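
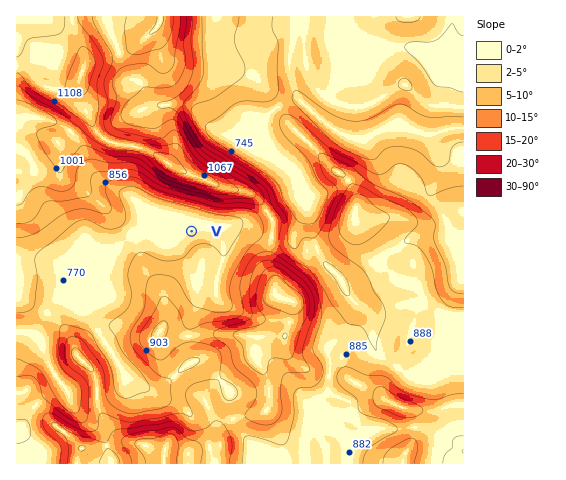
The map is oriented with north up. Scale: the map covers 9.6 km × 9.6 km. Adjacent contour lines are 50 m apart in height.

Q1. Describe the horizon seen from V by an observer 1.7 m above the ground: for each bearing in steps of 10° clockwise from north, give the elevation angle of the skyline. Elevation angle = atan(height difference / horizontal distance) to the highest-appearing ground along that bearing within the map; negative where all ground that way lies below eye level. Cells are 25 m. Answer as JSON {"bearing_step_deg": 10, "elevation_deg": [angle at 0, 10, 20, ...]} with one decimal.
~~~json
{"bearing_step_deg": 10, "elevation_deg": [15.2, 15.1, 14.8, 14.1, 12.4, 9.7, 7.0, 4.2, 3.5, 3.2, 3.4, 5.4, 7.9, 7.8, 5.5, 5.4, 5.1, 4.2, 3.4, 4.2, 4.6, 4.3, 3.3, 2.5, 1.6, 0.8, 0.6, 1.4, 2.7, 3.9, 4.4, 4.5, 7.0, 9.3, 13.5, 14.5]}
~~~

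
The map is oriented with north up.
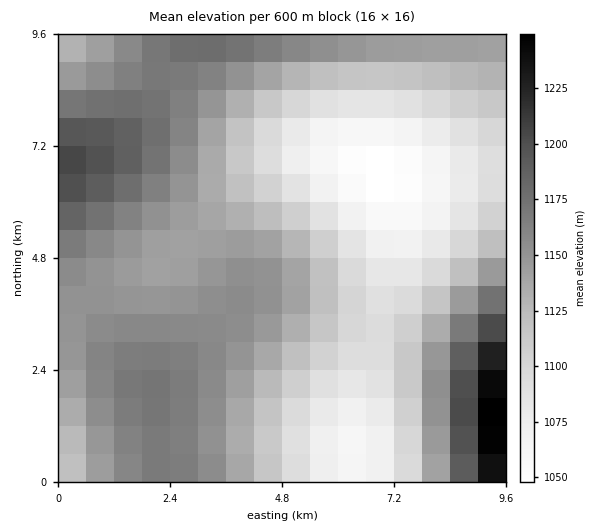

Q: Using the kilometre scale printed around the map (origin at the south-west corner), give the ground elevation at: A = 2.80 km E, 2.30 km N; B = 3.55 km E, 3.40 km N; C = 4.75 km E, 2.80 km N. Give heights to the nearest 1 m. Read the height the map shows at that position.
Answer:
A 1166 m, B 1157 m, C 1133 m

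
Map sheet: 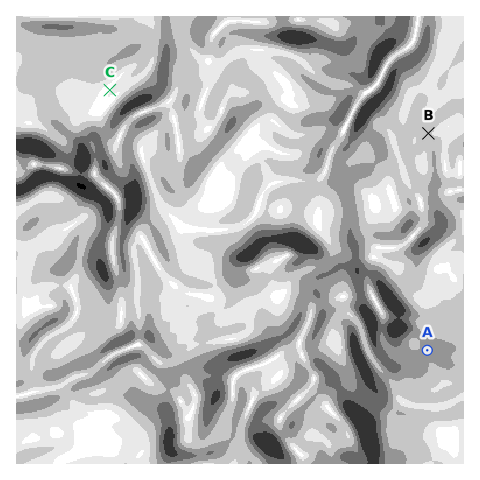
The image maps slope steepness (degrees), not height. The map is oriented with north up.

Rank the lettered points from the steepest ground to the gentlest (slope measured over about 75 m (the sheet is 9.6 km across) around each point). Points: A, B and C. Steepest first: A B C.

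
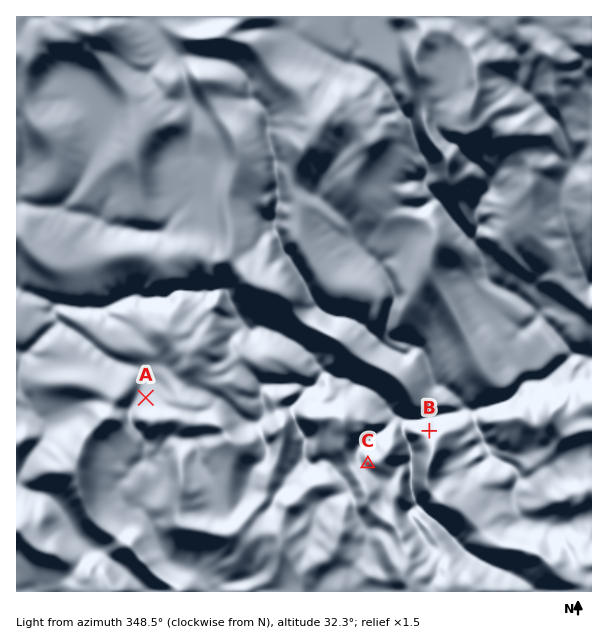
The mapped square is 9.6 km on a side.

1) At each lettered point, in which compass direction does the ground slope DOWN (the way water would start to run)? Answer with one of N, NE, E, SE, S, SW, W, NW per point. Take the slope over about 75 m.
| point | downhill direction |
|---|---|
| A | NW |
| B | N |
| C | W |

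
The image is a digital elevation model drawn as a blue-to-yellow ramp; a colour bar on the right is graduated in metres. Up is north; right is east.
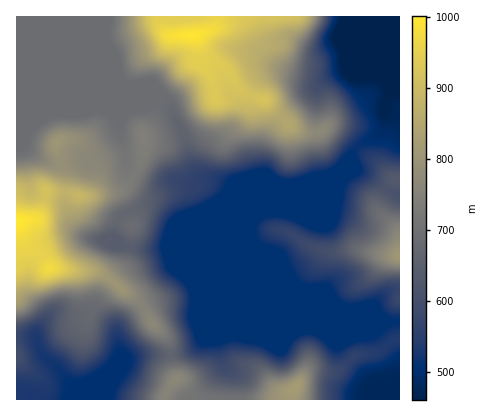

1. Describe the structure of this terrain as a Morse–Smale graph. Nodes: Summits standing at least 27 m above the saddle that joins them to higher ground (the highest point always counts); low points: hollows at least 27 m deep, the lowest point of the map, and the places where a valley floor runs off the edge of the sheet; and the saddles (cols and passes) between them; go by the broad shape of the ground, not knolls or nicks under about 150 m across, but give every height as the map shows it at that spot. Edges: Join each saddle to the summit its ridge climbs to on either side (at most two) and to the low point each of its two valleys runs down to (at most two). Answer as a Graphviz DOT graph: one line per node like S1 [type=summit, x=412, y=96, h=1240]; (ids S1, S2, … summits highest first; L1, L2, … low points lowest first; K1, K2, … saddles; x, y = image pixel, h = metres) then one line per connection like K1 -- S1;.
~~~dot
graph terrain {
  S1 [type=summit, x=16, y=222, h=1001];
  S2 [type=summit, x=192, y=36, h=995];
  S3 [type=summit, x=296, y=388, h=822];
  S4 [type=summit, x=398, y=256, h=809];
  S5 [type=summit, x=176, y=380, h=766];
  L1 [type=low, x=372, y=50, h=461];
  L2 [type=low, x=388, y=392, h=476];
  L3 [type=low, x=100, y=382, h=504];
  K1 [type=saddle, x=162, y=98, h=689];
  K2 [type=saddle, x=172, y=356, h=662];
  K3 [type=saddle, x=388, y=344, h=536];
  K4 [type=saddle, x=356, y=146, h=515];
  K1 -- S1;
  K1 -- S2;
  K1 -- L1;
  K2 -- S1;
  K2 -- S5;
  K2 -- L1;
  K2 -- L3;
  K3 -- S3;
  K3 -- L1;
  K3 -- L2;
  K4 -- S2;
  K4 -- S4;
  K4 -- L1;
}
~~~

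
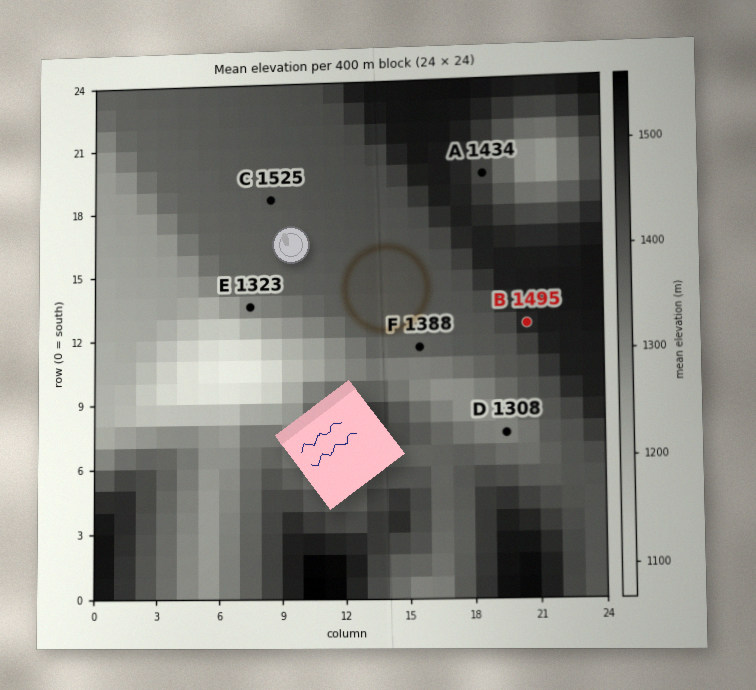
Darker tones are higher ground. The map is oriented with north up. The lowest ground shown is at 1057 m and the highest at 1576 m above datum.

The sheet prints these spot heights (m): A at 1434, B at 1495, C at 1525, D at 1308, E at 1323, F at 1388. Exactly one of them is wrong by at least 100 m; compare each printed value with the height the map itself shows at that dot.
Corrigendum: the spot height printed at C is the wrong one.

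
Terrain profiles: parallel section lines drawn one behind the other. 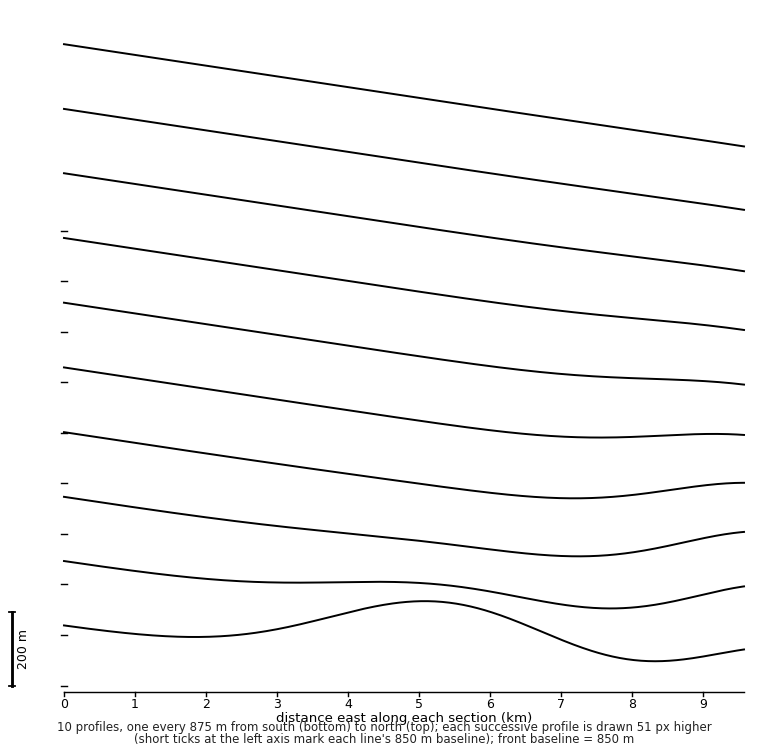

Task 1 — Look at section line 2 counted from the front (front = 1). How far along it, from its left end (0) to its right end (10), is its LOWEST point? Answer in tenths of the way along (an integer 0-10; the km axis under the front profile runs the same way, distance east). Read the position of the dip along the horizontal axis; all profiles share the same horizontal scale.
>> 8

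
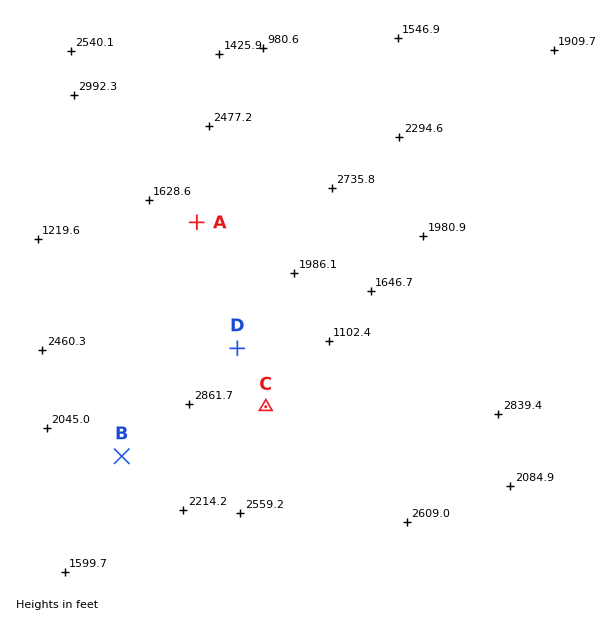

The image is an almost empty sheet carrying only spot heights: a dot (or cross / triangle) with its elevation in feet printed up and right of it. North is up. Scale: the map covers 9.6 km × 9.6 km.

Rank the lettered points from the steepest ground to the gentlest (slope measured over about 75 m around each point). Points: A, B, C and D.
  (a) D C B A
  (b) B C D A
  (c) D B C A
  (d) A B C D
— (a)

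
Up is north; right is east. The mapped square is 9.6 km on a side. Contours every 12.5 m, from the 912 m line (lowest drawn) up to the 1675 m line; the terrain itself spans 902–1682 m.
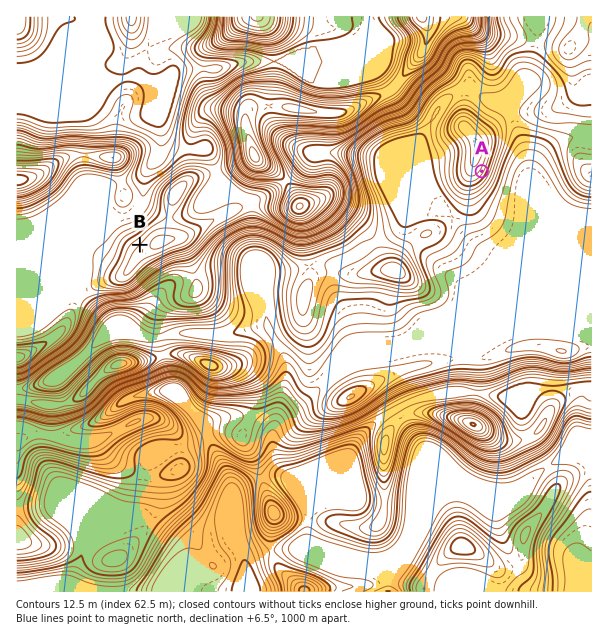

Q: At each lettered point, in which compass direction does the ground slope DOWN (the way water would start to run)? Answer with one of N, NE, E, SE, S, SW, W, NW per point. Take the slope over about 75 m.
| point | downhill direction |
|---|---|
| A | SE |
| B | NW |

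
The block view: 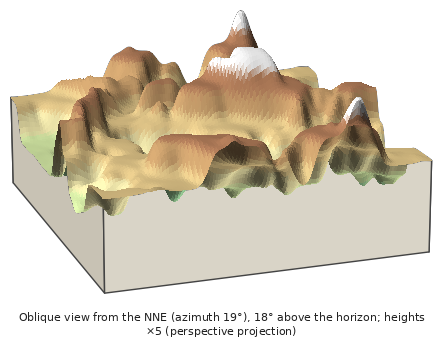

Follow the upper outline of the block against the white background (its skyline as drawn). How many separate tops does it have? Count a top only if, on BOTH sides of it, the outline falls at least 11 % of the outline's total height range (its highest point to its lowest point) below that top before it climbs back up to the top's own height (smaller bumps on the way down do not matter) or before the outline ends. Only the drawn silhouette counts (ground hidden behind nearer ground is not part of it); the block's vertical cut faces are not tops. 2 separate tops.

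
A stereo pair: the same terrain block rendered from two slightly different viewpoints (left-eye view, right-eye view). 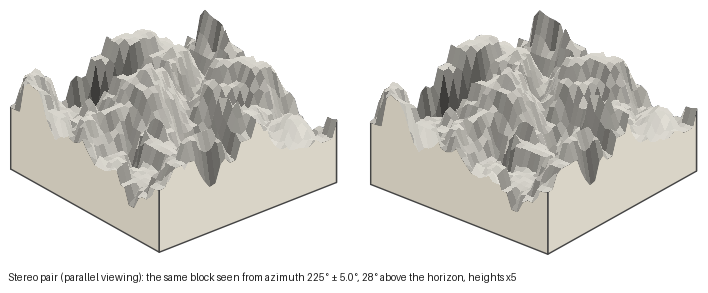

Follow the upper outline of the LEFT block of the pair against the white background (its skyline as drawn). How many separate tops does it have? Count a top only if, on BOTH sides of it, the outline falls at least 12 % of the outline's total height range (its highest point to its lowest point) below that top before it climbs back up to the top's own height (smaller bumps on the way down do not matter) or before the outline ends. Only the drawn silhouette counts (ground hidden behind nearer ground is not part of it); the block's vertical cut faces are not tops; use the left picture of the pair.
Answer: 7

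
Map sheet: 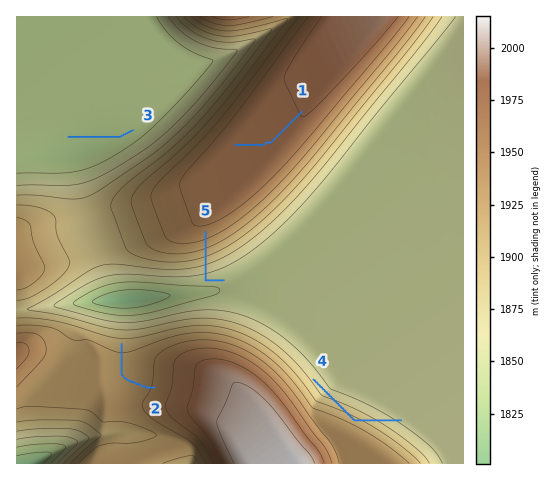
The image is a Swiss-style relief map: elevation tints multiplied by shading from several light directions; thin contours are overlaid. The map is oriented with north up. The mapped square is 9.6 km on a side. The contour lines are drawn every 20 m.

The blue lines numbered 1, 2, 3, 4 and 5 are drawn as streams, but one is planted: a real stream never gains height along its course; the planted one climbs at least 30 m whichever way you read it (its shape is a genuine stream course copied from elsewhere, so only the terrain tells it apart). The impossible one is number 4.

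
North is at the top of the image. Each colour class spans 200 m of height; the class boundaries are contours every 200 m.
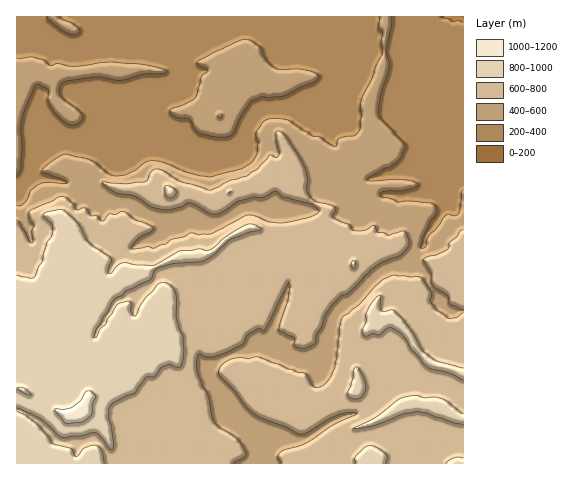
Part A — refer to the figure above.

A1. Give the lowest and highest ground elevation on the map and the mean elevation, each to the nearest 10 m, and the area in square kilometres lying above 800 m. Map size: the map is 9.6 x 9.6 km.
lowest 160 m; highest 1090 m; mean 580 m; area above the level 14.5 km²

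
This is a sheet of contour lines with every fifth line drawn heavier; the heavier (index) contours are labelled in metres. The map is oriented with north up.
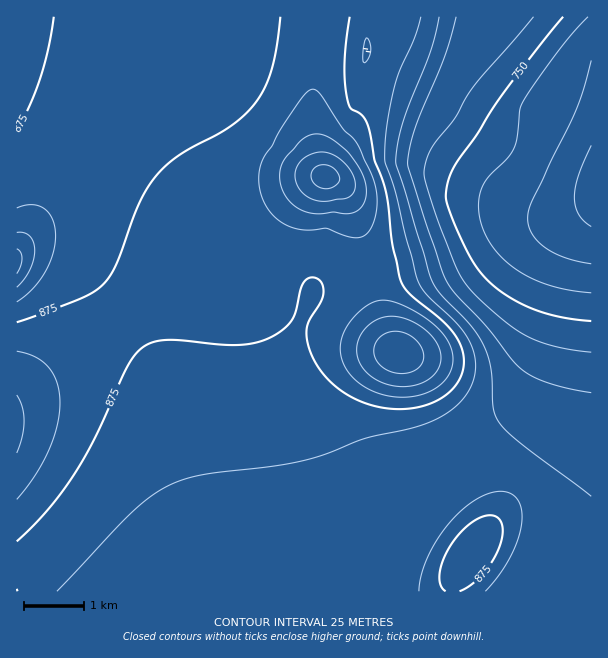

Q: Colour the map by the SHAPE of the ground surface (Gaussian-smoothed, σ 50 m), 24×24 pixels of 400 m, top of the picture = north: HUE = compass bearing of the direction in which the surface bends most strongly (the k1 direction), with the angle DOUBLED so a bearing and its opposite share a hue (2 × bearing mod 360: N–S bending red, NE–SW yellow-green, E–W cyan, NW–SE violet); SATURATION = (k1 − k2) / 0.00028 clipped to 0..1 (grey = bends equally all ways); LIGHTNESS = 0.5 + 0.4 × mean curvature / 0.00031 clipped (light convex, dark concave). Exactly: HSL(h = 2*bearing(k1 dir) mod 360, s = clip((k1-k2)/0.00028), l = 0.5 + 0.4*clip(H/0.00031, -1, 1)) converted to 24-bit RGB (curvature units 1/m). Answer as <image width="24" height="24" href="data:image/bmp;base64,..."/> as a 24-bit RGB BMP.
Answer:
<image width="24" height="24" href="data:image/bmp;base64,Qk32BgAAAAAAADYAAAAoAAAAGAAAABgAAAABABgAAAAAAMAGAAATCwAAEwsAAAAAAAAAAAAAjQabc4Z5d4R8eoJ+fYF+foB+f4B/gIB+gIB+gIB+gIB+gIB+gIB+gIB+gIB+Z3qLGkK64mK39n6IjcBfA7GPZIyKf4CAf4CAYFaPbol6c4Z9d4N+e4F+fYB+f4B+gIB+gH9+gIB+gYB+gYB9gYF9gIF9gIF+fIF+FoyqQ2vD8oqj7IigNYnCHJGofoCBf4CBZ456aox9b4h/dIWAeYJ/fIB+fn9+gH9+gH99gYB9gYB9gYB9gYF9gIF9gIF9f4F9VJONBbSXxKdt+IOU3GHHFVK5bXyKfoCCaJCEaI6GbIqFcYaEdoOCe4GAfX9+gH99gX99gX99gYB8gYF8gYF8gIF9f4J9foJ9fIJ+L6J4Er1D2Z9Z6lqEeyvLWWOVfX+DbYyRaouPa4iMb4WIdIKEeYCBfX9/f399gX99gX98goB8goJ8gYJ8f4J8fYJ8fIN9fIN/eoWBNaNYSbwfz3o/wjyZcmSSfH6GcnmTbHyRa32Obn2Jc32FeH2CfH1/f359gH59gYB8goF8gYJ8gIJ8f4N8gIR6gIV3fId1dod2d4iAYJNmhJxRlGJjeHmJen2Ig3KZc22VbG6QbnOLcnaHd3mDe3uAf31/gH59gYB9goJ9gYJ9g4F7iHhwk3ZanYlGlKI+cJ9FW5hYa5B+dImMd4CMeH2MeHuLmG+fiGyZe2uUdW2OdHGJeHWFfHqCf32AgH5+gYF+gYJ+gn18i2t3oUNVtzEcxnYLt80HTswIGcApPqt0YpiWcoKQdXuOdniOomubm2qdjGqWgm2QfXGLfHWHfnmEgHyCgX+AgIF/f4F/g3SHn0yexB6e4x96yHNtlsmCVd6CB/qmFNPHRJitZ3+XcnmQdXaPpWePn2iRmGqUjm2ShXGMgXWIgHmFgHyDgH+BgIKBfoKEb2mPYTizcRjpnXfasMXZqLvdqMHeUKTyBmf0Ml+6X2+bcHWRdHSPrV+KomSDmGmIkm6MjHKNhXWJgnmGgX2EgICCgIOCfIaGZnmSNmC0HG7ke7HUtsfNpc7ZocHZdVLkUBDiUDixYmGWcHOOdHSNzkqQrV51mml7kW+DjHSHiHeIg3uGgX6EgIKDgIWBfYaDb4aMS46aLbCRI980gOtJltxgt5FfuiyOqSutfVCXb2yLc3aIdXaI/ytuxVJTnmlsj3J7inaCh3qFhH2Fgn+DgYOCg4R/god7d4KDaHeBV4ddc80dmfgAoeUAoJslgEJDg1R7emqBdHmAdX2Bd32C0boA3o5Bo3pnjnZ0iHp+hXyChH+EgoCDg4CAh3t6kHZtjIhhfmV0fYVjiMJLod9ThcJWWY93WGSBZ1yBeHtxdH5wcIBwcYJ1AJxXmdkxoptnjYN2hn58g3+AgoCCg4CChnuBj2x8oVRitFs9WYo5oaRLdeUxYe86ZLJmYFyYYEmVhVWAgX9oeoVkbohjZYpmDJfbPLxlfJtoh4t3hIR9goGAgoCBg36DiXOJmVuUtTyI2iI+2ooWTcsSVP8wOfBTWaWPaFaLkTGShWJkinxhgY9dZ5NaXJBeT2SuWKKfa5N4eYl3f4V9gIJ/gIGAgHyDfm2Nf06ipS7I7jHN7n2PY//Aef++StfXXk6emSF8ekyCjWJxkXpmhpdkZpZfXY5cYnWWaoSTcI2Id4h+e4V+foN/f4KBe3uEamqPSU6qJDfdUXD70+n40PP7tlvhsCFEjhNpojZrfo5WU3CSkX55jJV5hIlybY1mY4GQbYGNdYeJeIeDe4WAfISAfYOBeoKFbn+MVoKXPqSfHdgprP8o/5cU+QASvCxBJiqNoVeCmXhvMaacf5GLl3eBknV6iYt1ZYSOZoSOd4OGeYWEe4SBe4R/fISAeoWEcoCJYnWRXIaTb7ZM0Pkivccc9CFC2D5XQDijOVGsm3+EnJ1lMKN3lnOCmXaDlHh+Z4OOZYOOcoKIe4SDe4SAe4R+e4R9eoV+dIKFZ3OIanKDn6Zg3eJDj9Qg0hbA4UdStl5kEYWrpWp1p2dsUqBRM6FrknmAmXWFaYCNZoCNa4CKfIKCfIN/e4N9e4R7eoN6dn+BaGuFa2mEoZlo2c5RyrxPAy+o3FpKynRgH4CvfVCkqGluonBuSaFfNaFjkXaBa32NaHyNZ3yLeoKDfIJ+fIN8foN7fYJ7d3uAZmeHaWWHnZBt1cFZybFaAxqU0I9IzqJjdGWlGUutonB1qG5xn3FwR51bMJtUbHiMaXeMaHeLdn6EfYF9foJ9f4J8f4F8d3iBZWaIZGKKmYpw0bldyK5eFwCfwcJcyctnnIN4EjOrlnd+pnF6qG57nm5+UZVj"/>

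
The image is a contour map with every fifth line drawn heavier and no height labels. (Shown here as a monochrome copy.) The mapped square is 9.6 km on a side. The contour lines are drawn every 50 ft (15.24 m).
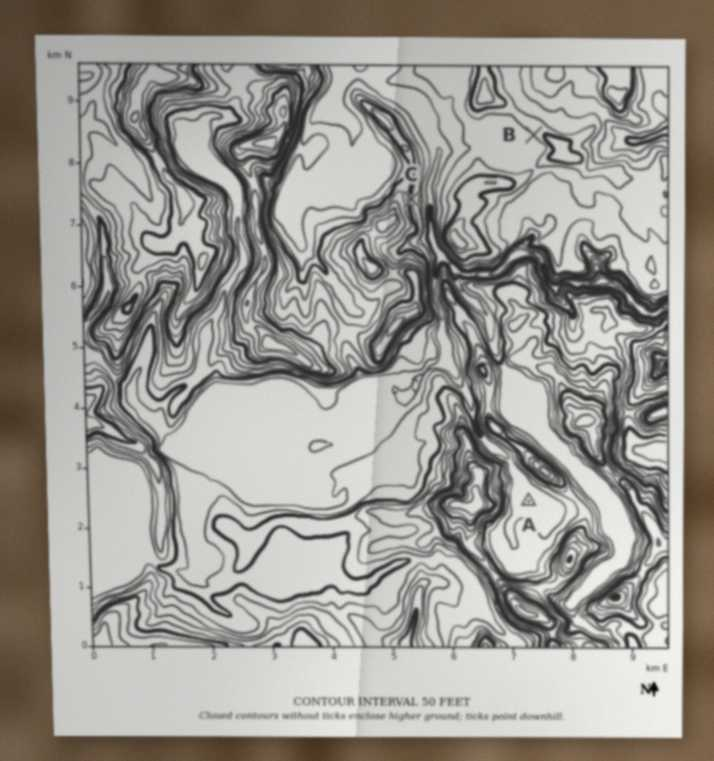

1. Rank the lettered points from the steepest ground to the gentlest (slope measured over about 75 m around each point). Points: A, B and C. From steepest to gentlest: C B A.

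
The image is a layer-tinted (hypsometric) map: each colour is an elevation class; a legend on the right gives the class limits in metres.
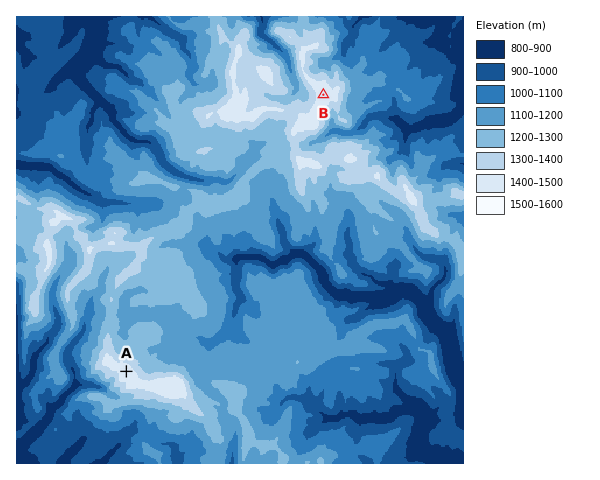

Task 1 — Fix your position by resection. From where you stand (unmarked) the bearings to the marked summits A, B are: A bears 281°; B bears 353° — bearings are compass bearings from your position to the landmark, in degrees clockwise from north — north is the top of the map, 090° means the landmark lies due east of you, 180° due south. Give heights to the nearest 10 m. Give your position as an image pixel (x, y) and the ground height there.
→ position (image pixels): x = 363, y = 417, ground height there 860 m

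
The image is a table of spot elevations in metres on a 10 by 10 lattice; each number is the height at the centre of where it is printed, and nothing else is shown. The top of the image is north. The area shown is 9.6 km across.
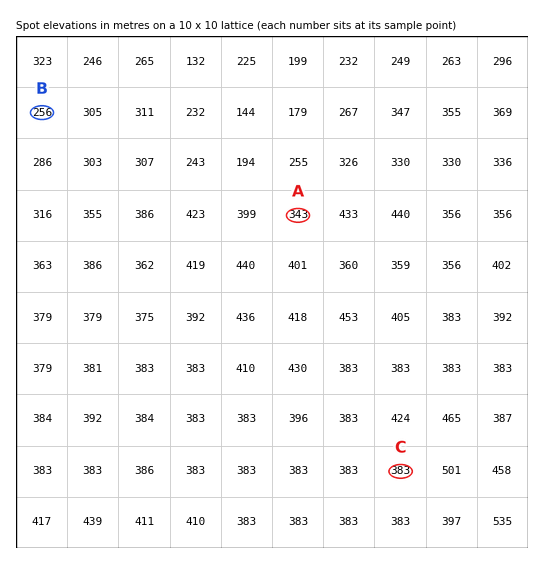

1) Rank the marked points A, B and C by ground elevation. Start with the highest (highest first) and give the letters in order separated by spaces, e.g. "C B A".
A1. C A B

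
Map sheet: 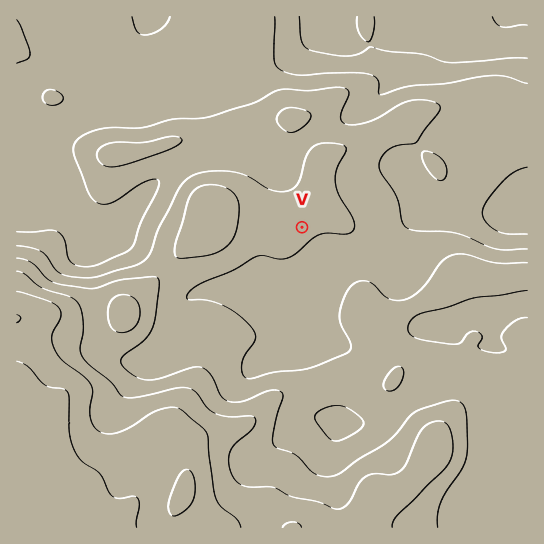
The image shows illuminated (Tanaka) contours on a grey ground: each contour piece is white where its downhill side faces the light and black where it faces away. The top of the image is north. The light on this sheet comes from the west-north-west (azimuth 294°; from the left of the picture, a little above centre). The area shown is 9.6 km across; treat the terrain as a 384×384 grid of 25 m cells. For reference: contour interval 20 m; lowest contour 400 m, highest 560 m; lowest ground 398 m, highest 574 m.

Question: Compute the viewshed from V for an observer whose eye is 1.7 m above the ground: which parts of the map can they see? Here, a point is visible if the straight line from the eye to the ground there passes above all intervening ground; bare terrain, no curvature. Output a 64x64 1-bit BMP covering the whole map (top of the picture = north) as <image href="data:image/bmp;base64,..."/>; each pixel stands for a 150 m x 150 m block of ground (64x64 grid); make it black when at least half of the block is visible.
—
<image width="64" height="64" href="data:image/bmp;base64,Qk0+AgAAAAAAAD4AAAAoAAAAQAAAAEAAAAABAAEAAAAAAAACAAATCwAAEwsAAAIAAAAAAAAA////AAAAAAAAAAB///AAAAAAAP//8AAAAAAA///4AAAAAAGP//wAAAPAA4f//wAAA+ADg///gAAD4AeD///AAAPgB4H//8AAA/AHgPz/4AAD8AeAeD/wAAP4B4AAH/ACB/gHgAAH+AIH/A/gAAD8Bgf+P/wAADwGB////wAAHg4D////AAAHHmP////AAAP/d/////gcA/9///////4B////n////wH///8H////gf/4A4Hx///j/PABwfn////AcAHh///+AAB4AeH///wAAHwD+////AAAfgPv////AAD/A+P////AAP8H4AP///AA4AfgAf///AAAA+AAf//+AAAAAAB///+GAAAAAD///4cAAAAAP///gwAAAGAf8f8BAAAAYB/gPwAAAABwP8AGAAAAAHA/wAAAAAAAcB+AAAAAAABwDwAAAAAAAGAEAAAAAAAAQAQAAAAAAAAABAAAAAAAAAAGAAAAAAAAAAIAAAAAAAAAAwAAAAAAAAABgAAAAAAAAAAAAAAAAAAAAAAAAAAAAAAAAAAAAAAAAAAAAAEAAAAAAADwDwAAAAAAAAD/AAAAAAAAAfgAAAAAAAAAAAAAAAAAAAAAAAAAAAAAAAAAAAAAAAAAAAAAAAAAAAAAAAAAAAAAAAAAAAAAAAAAAAAAAAAAAAAAAAAAAAAAAAAAAAAAAAAAAA=="/>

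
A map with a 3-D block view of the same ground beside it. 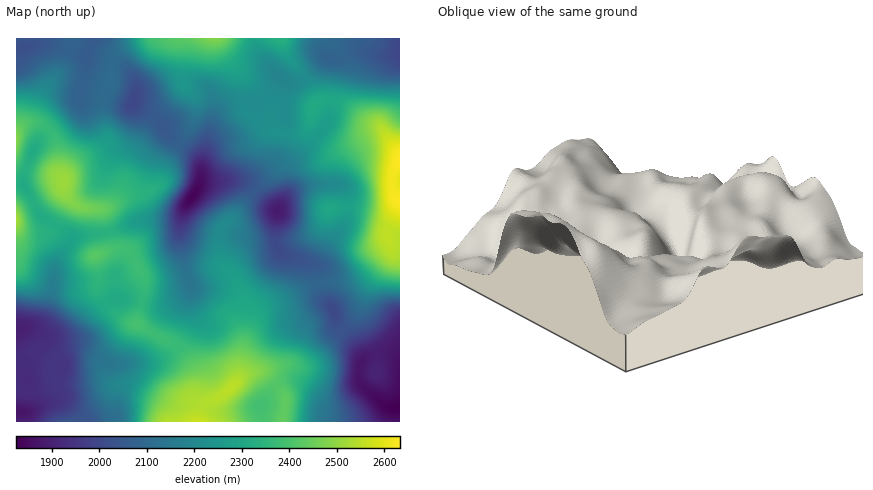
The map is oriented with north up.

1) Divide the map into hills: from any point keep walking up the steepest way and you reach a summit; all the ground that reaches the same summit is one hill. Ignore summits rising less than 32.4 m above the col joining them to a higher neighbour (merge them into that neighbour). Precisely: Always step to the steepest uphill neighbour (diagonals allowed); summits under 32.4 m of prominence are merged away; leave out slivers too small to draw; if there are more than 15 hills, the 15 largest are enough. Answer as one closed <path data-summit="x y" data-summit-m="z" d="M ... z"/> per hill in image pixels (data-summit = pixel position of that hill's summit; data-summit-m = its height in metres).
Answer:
<path data-summit="198 422" data-summit-m="2570" d="M238 181l-36 1-18 26-5 28 12 50-7 9-20 9-12 0-20-5-20 0-14 11-17 20-7 5-24 2-14-5 7 6 4 12 14 12 2 6-9 7-25 7 1 16-4 14 4 0 16-9 16-3 26 22 310 0 1-14-15-3-23-21-2-14 3-14-13-20-12-12-4-16-11-10-8-32-8-5-20-6-8-5-2-6 2-32-28-26z"/><path data-summit="400 160" data-summit-m="2633" d="M362 51l-10 1-14 7-12-1-16 17-10 7-8 1-12-7-13 18-9 8-22 0-12 6-8 8-6 12-10 54 38-1 8 2 32 29-2 10 0 22 2 6 8 5 20 6 8 5 8 32 11 10 4 16 12 12 13 20-3 14 2 14 23 21 14 3 2 14 0-370-8 3-18 0z"/><path data-summit="64 182" data-summit-m="2514" d="M86 95l-6 0-1 9-3 4-39 34-9 20-5 20 16 32 7 6 14 8 9 8 1 5 10-5 30-4 30-11 32-1 6-2 21-32 2-20-3-6-28-22-14-18-24-17-6 2z"/><path data-summit="214 38" data-summit-m="2479" d="M254 38l-160 0-7 20 35 7 8 7 6 12 1 8-4 12 23 16 14 18 20 13 8 9 4 9 6-35 8-18 16-13 26-1 9-8 12-18-21-24z"/><path data-summit="96 256" data-summit-m="2425" d="M182 214l-10 6-32 1-30 11-36 6-18 26-5 34-7 20-4 5-14 5 24 9 22-1 8-5 11-15 21-17 20 0 20 5 12 0 20-9 6-7 1-4-4-8-8-40z"/><path data-summit="16 140" data-summit-m="2488" d="M48 42l-12 1-20 7 0 134 8 0 1-12 12-30 39-33 4-9 7-42-23-8z"/><path data-summit="16 220" data-summit-m="2525" d="M22 184l-6 0 0 147 20-6 8-7 7-20 5-34 14-22-1-6-9-8-14-8-7-6z"/><path data-summit="280 38" data-summit-m="2339" d="M400 38l-144 0-1 4 3 10 15 18 13 11 10 2 14-8 16-17 12 1 18-8 18 4 24-2z"/>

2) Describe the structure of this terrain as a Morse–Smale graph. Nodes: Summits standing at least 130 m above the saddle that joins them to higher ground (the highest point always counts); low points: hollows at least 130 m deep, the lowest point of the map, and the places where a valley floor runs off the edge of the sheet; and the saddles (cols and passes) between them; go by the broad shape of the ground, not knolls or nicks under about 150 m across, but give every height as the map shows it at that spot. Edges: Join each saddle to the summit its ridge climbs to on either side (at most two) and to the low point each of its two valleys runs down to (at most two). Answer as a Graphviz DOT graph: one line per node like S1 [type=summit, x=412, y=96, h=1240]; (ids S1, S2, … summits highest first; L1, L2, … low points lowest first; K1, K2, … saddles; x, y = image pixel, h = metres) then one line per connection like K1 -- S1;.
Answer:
graph terrain {
  S1 [type=summit, x=400, y=160, h=2633];
  S2 [type=summit, x=198, y=422, h=2570];
  S3 [type=summit, x=16, y=220, h=2525];
  S4 [type=summit, x=64, y=182, h=2514];
  S5 [type=summit, x=214, y=38, h=2479];
  L1 [type=low, x=398, y=408, h=1824];
  L2 [type=low, x=192, y=196, h=1832];
  L3 [type=low, x=16, y=412, h=1868];
  L4 [type=low, x=278, y=212, h=1881];
  L5 [type=low, x=400, y=52, h=1992];
  K1 [type=saddle, x=142, y=302, h=2353];
  K2 [type=saddle, x=108, y=232, h=2340];
  K3 [type=saddle, x=34, y=202, h=2328];
  K4 [type=saddle, x=266, y=94, h=2216];
  K5 [type=saddle, x=318, y=284, h=2088];
  K6 [type=saddle, x=256, y=190, h=2049];
  K1 -- S2;
  K1 -- L1;
  K1 -- L3;
  K2 -- S2;
  K2 -- S4;
  K2 -- L2;
  K2 -- L3;
  K3 -- S4;
  K3 -- S3;
  K3 -- L3;
  K4 -- S1;
  K4 -- S5;
  K4 -- L5;
  K5 -- S1;
  K5 -- S2;
  K5 -- L1;
  K5 -- L4;
  K6 -- S1;
  K6 -- S2;
  K6 -- L2;
  K6 -- L4;
}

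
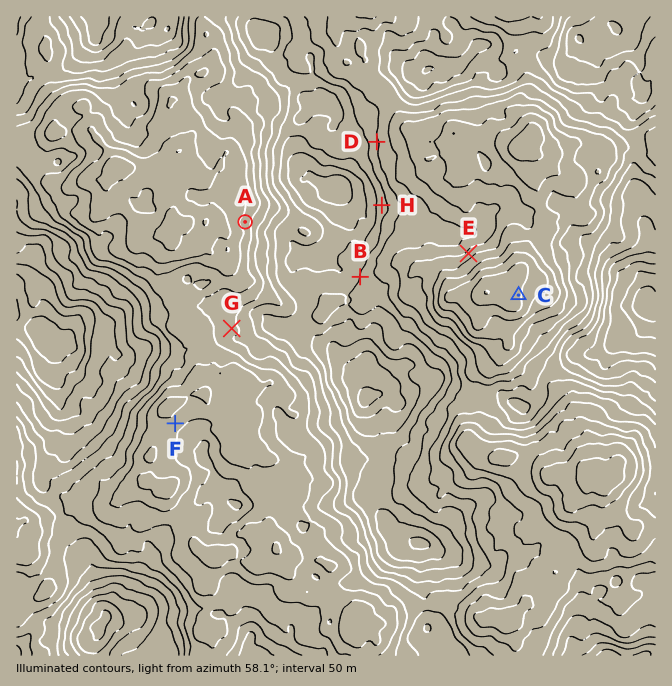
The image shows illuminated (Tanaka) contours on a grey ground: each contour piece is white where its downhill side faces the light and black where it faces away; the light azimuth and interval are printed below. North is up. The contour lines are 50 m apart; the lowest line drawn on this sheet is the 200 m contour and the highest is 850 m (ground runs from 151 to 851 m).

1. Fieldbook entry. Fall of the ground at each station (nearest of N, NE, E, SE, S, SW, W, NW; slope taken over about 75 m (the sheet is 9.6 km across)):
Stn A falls E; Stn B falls W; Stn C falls E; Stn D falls W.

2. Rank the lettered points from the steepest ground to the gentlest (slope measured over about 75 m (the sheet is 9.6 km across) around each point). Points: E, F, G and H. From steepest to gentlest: E H F G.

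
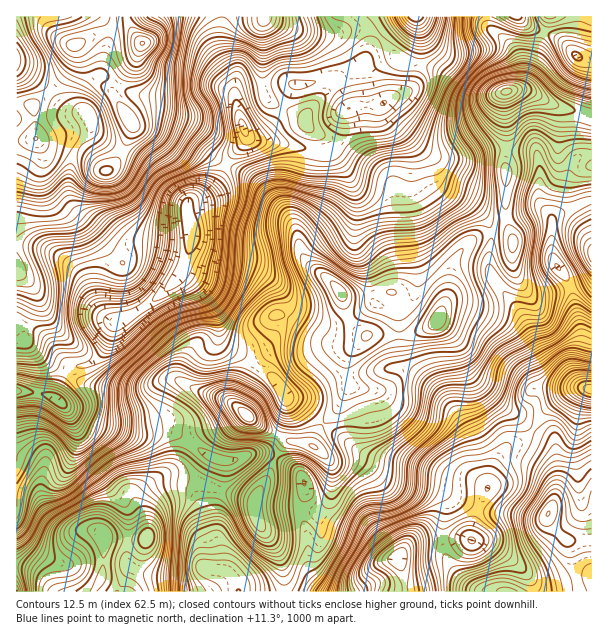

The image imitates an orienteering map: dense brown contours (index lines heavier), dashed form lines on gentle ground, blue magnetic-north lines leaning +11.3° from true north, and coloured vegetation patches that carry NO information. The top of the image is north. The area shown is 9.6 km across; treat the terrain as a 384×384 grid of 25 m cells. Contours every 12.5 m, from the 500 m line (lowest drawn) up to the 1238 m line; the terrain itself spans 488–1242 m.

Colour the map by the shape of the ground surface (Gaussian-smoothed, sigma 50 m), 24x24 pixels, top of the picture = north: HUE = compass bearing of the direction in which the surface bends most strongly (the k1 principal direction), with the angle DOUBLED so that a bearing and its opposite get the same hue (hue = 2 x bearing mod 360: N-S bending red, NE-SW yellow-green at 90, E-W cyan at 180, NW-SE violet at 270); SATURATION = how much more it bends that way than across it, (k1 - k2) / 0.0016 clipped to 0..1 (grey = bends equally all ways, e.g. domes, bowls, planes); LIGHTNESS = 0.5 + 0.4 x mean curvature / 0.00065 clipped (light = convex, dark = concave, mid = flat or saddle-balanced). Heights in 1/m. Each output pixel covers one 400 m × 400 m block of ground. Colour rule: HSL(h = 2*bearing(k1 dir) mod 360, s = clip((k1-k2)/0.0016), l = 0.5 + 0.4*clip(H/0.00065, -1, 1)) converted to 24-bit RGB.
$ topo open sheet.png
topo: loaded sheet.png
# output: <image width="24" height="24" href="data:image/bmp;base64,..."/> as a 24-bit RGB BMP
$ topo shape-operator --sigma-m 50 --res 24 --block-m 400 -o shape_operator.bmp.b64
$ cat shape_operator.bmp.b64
<image width="24" height="24" href="data:image/bmp;base64,Qk32BgAAAAAAADYAAAAoAAAAGAAAABgAAAABABgAAAAAAMAGAAATCwAAEwsAAAAAAAAAAAAAfOOxkLp/gE2A3KaUQZ6WxKJYo8hdGhtVj1ZpXTZhrZc/sslx5JSAG4AtGIJ4dFjKUB9+Y6d2edq8q5/Pu3p4Xx1NrK9nlKJypnDZyz9AY2ZA2N1zRjBp5NyTj8VpGQ42h0eEbCBNr+uMScqt44SM05WUFUUtDygLHC1Nx92lMZZJUUAxpR86mENBmLl6kJpteytq7cjr1cXow+DXIi7O8enaxEmmIx5JMxxFy33X1/TZTjeZu35j5LOggyyPcT8vBi0cteVEYkYsJ1AqOjZ428axbtCJaXCsJ61PHOeB4JnR3ZmcbSpRvthn1TKmhkjAHSqqvPHDzNBzKStps1WT5amNjxWf17TXTdfjI8i7ioq4KH7HUovQu5nW7NPDOjVxlch1GYcQFU492XSQ5crkynixmll7Y36xSIjPd4PL89HMISZddhcl1dt0T1+0wdnQj6zGL0B8kpJuPEJYOVczOIJH69aoTDODUK950+KnAC4+jKJ9vZF7t1Fy0ZCumTtYSCsRFCwH/4ISdgFSi/nHocziqkiwraVFmVEtIzglU2RCV4t4V6WnTJWEq8ZkY02thbXF0+zRHwQ3UGAleEIbu50tlIVCkjJ+2Tii4XplRP/GnrH334aBcCU6s2J5v4R/iqd6dH+/R2+SW5lbRGtRP4lxs9aaLEtywciEbhAOKwgSgj5Unl1OydFpcVVFWyxNc7PW0frqN2zkIw4qxT9bwYOMaY2CuY+dydS3PT6Clz58ladrNtCrUaC9UslrOJ3FMywAVS0GV+PdHmXhtank8tjtjZ7Vf9z/0fr2zp1abwAzSRcqWZs7r7yEfqi7kIm7xnJjZyZYXZlnqM2tTahkPmIbaHwfLCMHk9LESNDEPIgrAYVmOpm23a3Q7MPCaXA3XV8mmC4diSqLmZDDiqmmpad4opBBVFouoFw/qFenqrqQdbBSbzU7hJBSfkk5hC2H1aOsojWnqPTaJkx1DCciWpdr6LfI9NPxPR60vWlpUIlsXa+ysZiljXiSxqHDc3HLwHXYwpd4g8KbuVymjHa1nlaoZ8e+KmzDnGZCsOujXWYzLBgZFj4KADMOS8NCyWl1sgDI577W2L7cN2iNo1lNucRZSJ9jhEpUQWWE7M7QlHKngIepjV2wwHvNi4zJNxNVj9Crv9OmfyiGgDqLx8aMCoAmAjEHKCgUMh8i185dtI1RixpNnaNT1PffVSfgo5C4UXaXmrprwZSXW1OhnCVlnuKxhEfUdBGllMiklkhmfjRxWImyy8DVzau/FlhqLUVnNDFm2dxwcilKqNFvzv3lTM+pYh1ptZCHi2eqsW2VxqBkPRhO4uaWONU1LAYtrjeSn18yWSEmkaRYPpZWVpBNyrOPP2abFBw/MC1i2LecYUqI4PfUfsdfWClTOlt5lK+RYmSfkGau47fMSyS+4uu802e6BAFJrubQqVBnfp68po++lVRAUG4lb9g7KjtzJRtZKHOJuISsw6TN2/TXmoOzW1ClQ1OPhZJNVWJEUXt0qYF3zyiWvu93siuKFDRnWrZeo4ZnZbtNdxFQ12tPluCJQbc0JB4PDyQUJmYzMolk1PTdw+TIwVW7pUOXfihhqptgZXdePGRLd19GjDxn/PfOIxRDo2dgWX8oh5GqzpazAirF3dzv8tnjmjOlkmDGBrreF+zdQ/PZj8pTiVwmW08uei1SYWOtxrnNenOqWlOETFh8pzx+9fPWLRSPt751jXnEi42vi7WgJYKVnmhL92lgxGqli8G5RGCFJr5fEEI4a1Ubh1Uhi445PId3VL+Co4NZsjqMpD50ZS1BZLcz4+5KLhE9yMhhX2I0q65gjHZiZ1+NTSJQzeOx27/Uinu4nqzYabbRIQQvjb5ljbC1gs+IOXB+gI1aWkltSkuBtkzBzFu/xreAzNd6MCxhfrSGeorNuZ3WrFiEbzFKOsefms9hspJJptWMPK6RcxVmMReCrt+rT5Wbzn2JgTp0boM7LlEpJFA2PEp/o33s89X279b1ecTsouz+lLrtdzg3wjZJobhfQ5NvyD9ImeRsnsBWWilIRSw+HThWzt4fTk4qV3k2nX9blHqromurPZWoHbaFDmlYueiv9bvW87jOTIc/OR4aZDs9ncV2wd3XSV+bk2HA+OHTScWRUStwlDiFLCVnz9d2Z6iTUbajZ5qaVnR4h8qrWZbenTGySy8bRGQAedQGz5FUlBwYMRIRbrvBg9q5sHaxvVvBVeV3kuic9Wq8PSd6RkC7kYra7Ozee8fXa4bBeGCpdYSneuGDFxI6aClww2nD1/TeRdi8hgAUwEwkZ4Gt"/>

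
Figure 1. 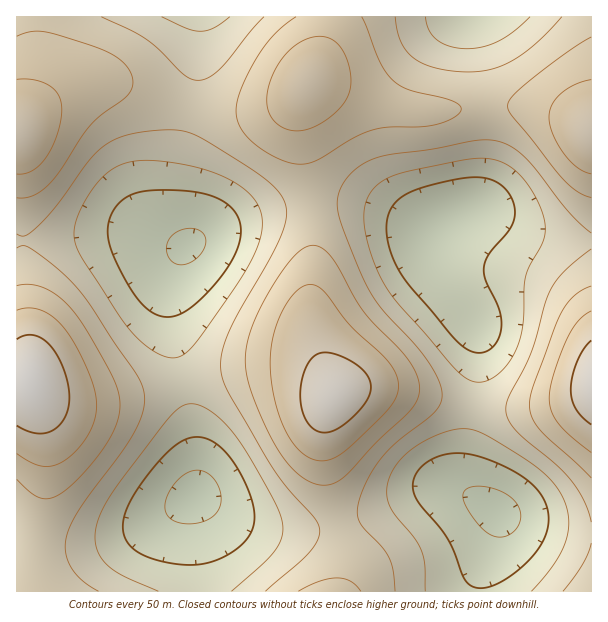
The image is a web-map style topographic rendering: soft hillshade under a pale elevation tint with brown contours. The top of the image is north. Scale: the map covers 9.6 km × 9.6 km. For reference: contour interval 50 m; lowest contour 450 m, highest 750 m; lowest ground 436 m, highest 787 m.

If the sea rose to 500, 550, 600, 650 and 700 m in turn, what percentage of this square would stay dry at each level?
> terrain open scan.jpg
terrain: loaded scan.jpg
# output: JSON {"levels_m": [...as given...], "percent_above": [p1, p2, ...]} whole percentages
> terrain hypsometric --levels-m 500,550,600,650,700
{"levels_m": [500, 550, 600, 650, 700], "percent_above": [84, 69, 49, 27, 12]}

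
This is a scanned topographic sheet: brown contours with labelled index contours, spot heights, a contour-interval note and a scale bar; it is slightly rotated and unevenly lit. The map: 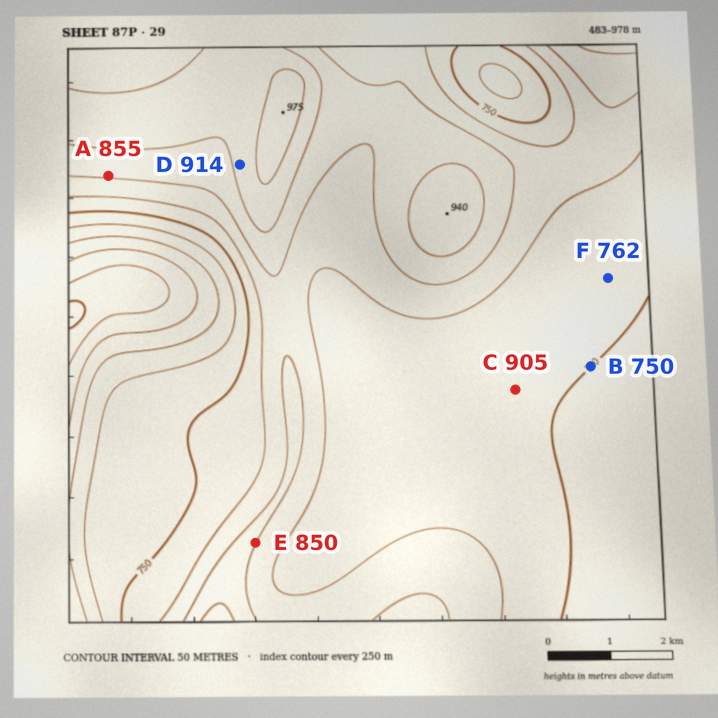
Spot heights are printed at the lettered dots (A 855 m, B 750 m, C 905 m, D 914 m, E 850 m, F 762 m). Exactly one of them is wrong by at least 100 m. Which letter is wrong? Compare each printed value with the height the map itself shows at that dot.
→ C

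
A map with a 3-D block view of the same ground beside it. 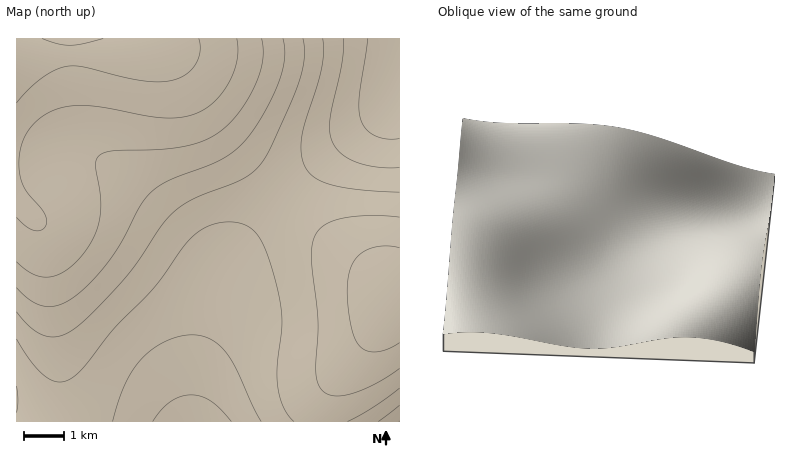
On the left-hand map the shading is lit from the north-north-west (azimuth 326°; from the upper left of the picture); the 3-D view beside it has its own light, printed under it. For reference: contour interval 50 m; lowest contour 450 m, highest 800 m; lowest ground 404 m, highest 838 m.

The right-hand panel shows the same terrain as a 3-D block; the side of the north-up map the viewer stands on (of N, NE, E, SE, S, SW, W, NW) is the S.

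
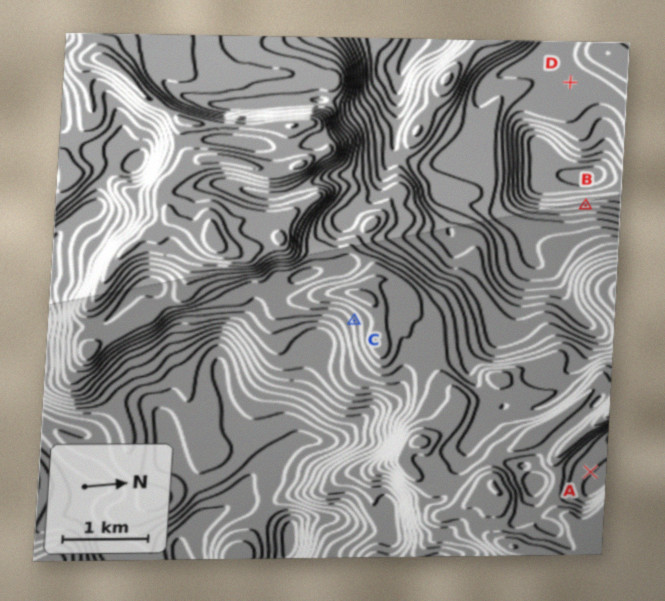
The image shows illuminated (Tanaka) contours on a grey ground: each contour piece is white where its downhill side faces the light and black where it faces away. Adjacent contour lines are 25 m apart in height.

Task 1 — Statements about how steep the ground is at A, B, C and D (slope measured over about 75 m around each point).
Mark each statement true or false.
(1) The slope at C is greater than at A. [true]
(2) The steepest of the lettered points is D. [false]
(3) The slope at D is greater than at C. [false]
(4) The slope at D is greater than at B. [false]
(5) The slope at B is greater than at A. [true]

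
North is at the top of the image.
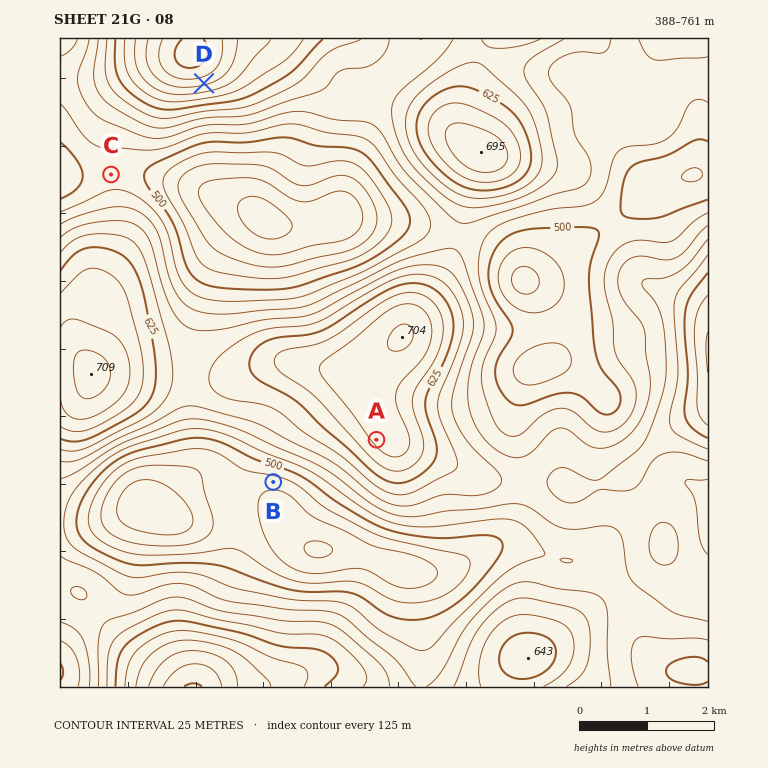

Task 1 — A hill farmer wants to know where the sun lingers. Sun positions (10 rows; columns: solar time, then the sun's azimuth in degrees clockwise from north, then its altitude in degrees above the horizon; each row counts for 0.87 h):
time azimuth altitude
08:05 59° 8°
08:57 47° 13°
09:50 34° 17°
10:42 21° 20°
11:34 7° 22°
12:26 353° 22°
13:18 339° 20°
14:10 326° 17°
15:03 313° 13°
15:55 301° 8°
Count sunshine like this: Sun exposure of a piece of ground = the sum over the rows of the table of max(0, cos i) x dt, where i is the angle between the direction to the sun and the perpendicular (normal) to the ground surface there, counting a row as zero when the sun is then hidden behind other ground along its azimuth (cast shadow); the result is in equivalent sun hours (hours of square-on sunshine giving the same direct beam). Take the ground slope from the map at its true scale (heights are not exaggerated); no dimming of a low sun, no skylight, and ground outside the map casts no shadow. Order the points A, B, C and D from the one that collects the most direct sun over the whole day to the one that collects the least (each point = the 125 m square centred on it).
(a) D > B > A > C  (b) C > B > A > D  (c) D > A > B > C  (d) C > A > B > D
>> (d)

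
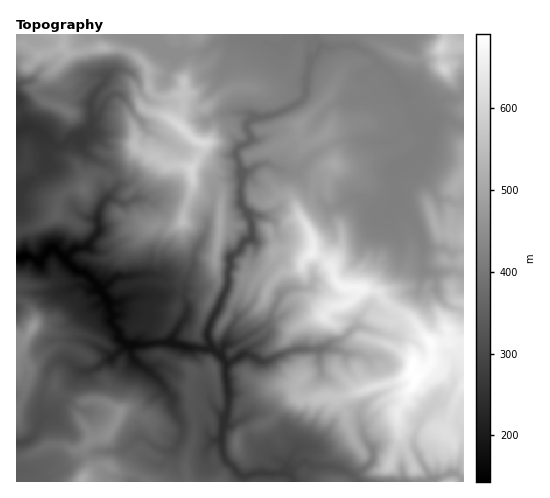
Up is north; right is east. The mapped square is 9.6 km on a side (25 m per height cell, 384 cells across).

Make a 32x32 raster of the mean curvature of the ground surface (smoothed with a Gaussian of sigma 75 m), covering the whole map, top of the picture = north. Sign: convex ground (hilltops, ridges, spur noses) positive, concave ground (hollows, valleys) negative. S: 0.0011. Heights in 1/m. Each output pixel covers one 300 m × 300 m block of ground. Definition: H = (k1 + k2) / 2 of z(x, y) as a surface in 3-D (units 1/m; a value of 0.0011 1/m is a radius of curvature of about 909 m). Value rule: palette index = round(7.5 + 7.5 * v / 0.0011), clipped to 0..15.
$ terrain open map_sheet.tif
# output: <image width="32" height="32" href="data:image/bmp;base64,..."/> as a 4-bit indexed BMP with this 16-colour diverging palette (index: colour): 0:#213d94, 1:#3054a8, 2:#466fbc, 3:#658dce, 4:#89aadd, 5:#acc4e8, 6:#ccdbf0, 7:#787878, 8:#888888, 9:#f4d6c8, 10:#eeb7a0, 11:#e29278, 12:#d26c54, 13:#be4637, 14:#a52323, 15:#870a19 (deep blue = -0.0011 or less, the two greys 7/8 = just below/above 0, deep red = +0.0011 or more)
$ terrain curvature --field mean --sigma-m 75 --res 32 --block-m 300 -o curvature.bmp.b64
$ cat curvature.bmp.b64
<image width="32" height="32" href="data:image/bmp;base64,Qk12AgAAAAAAAHYAAAAoAAAAIAAAACAAAAABAAQAAAAAAAACAAATCwAAEwsAABAAAAAAAAAAlD0hAKhUMAC8b0YAzo1lAN2qiQDoxKwA8NvMAHh4eACIiIgAyNb0AKC37gB4kuIAVGzSADdGvgAjI6UAGQqHAHd16YmJh5e2RWWYlzmCsSGXZVi3dneWdbmGd2Sx9pimWrq4ZHd1pj52iGVp4Ho5mJR0WsdYlpc7mXZVXGh8Wpe1ZcV8a6SZRlmEd4tHm0eHpXapvaeDqJWWa8uoN4qEaLWXeGaYR6exiquJmdp5t0i4eFW3dGeoldqrtGl2irmVqVV5KieazXOQGuXWlCXJhrOIp5VIgwIKSaIAFVepiXfJaIqTmJTz9HVfiWS3VIuYb4loR5eGZ7eXSb3YKpjT1nlneEaYfC8NbkdrvHSadnWWVpZadldpSKplZVnKxzdZyZp0VGd4Z9K4tpLJqmdmd2K0aqp2Z0nwyHb11ld1dpg3JFWJpnhW8Ha1rYo3hoV1uTeyiZqJgPoElI07Vnd2uYvKxFqrj8HqSWn1W2d4WohnmGZ5h1ikxglotFZ3d11neJmrGFVU1qaKmmeWeHd5aHZ3qZRnY/SGSZdoh4h3doqXVqhVatv2ljVWaLp3d3doiHhnh+yVWmDcmIWIeIh3aYdmVVb2Rd/HJoiJhmd4h3plSYR2sY5xejqqpaiIiHd2d560am24elZWQ5l3d3h3ejt2dHO3iraoiZk5lneHd2VHh4dZfSqmWZiIWJh4d3V317gjIU52mGd3eHiJd2dm9mucy7n3ZmaHd3eGiHabebWWaleWVniZd3eHh4d5dlTH"/>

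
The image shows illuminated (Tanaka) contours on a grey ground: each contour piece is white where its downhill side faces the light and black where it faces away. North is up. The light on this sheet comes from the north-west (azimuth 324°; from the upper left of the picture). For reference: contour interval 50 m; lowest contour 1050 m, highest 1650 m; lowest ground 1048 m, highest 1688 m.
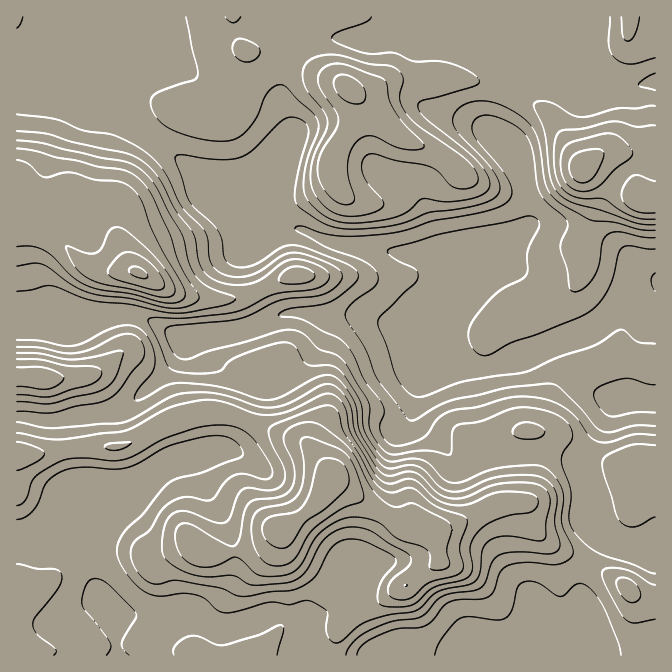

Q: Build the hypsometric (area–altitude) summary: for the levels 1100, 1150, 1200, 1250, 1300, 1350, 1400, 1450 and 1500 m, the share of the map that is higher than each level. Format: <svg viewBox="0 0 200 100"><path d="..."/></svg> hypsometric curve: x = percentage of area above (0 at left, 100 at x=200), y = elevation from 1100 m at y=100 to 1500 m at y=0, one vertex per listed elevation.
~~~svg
<svg viewBox="0 0 200 100"><path d="M187 100l-14-12-13-13-37-13-29-12-19-12-26-13-17-13-16-12"/></svg>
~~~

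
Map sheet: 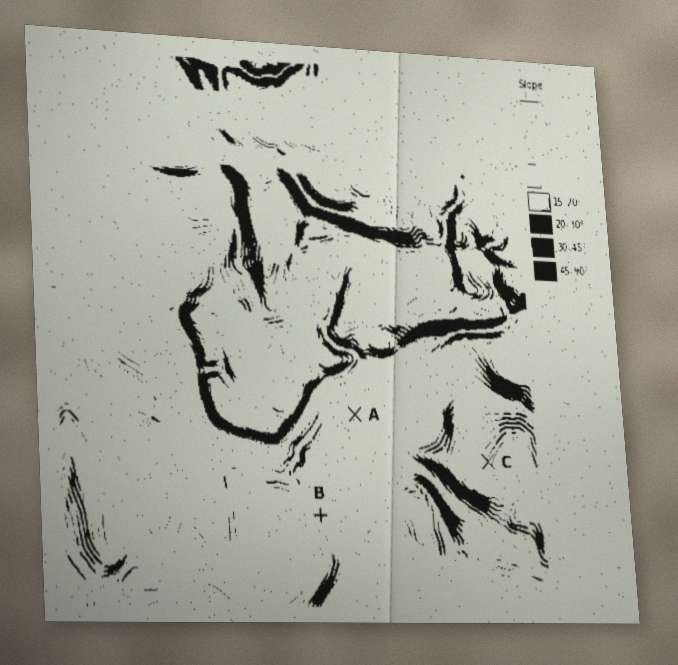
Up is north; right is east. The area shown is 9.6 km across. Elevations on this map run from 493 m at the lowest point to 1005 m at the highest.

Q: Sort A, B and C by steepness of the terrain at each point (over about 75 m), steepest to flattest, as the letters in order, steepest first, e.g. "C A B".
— C B A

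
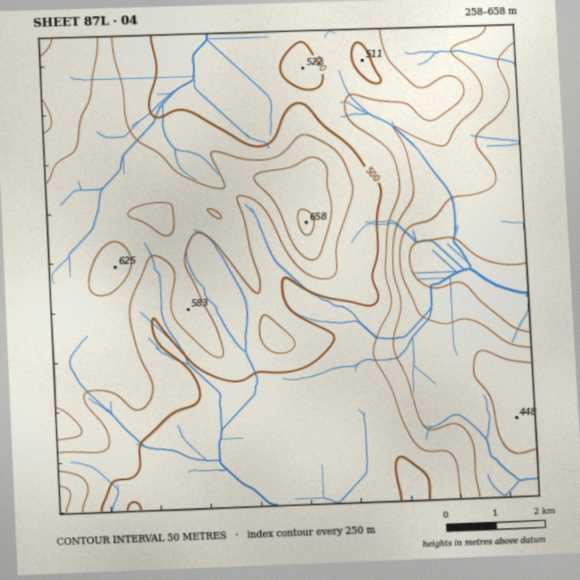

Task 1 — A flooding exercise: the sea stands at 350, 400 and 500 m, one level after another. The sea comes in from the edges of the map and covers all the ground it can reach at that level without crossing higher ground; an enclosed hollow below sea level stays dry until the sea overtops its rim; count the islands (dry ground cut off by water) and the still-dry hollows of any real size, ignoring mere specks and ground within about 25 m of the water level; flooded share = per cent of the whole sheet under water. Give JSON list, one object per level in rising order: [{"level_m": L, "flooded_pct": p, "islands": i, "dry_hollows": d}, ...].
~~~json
[{"level_m": 350, "flooded_pct": 8, "islands": 0, "dry_hollows": 0}, {"level_m": 400, "flooded_pct": 18, "islands": 0, "dry_hollows": 0}, {"level_m": 500, "flooded_pct": 55, "islands": 0, "dry_hollows": 0}]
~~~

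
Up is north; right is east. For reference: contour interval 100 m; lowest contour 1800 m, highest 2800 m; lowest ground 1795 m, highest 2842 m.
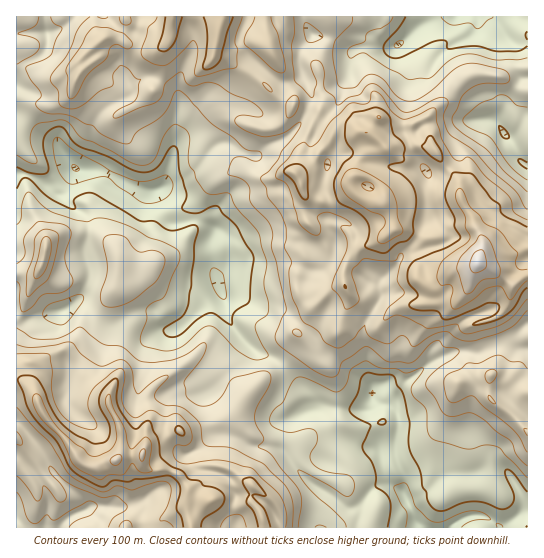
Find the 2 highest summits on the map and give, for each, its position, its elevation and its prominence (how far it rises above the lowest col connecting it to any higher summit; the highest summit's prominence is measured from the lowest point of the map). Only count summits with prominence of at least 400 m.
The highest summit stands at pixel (478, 263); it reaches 2842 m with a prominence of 1047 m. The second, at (115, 461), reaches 2730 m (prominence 589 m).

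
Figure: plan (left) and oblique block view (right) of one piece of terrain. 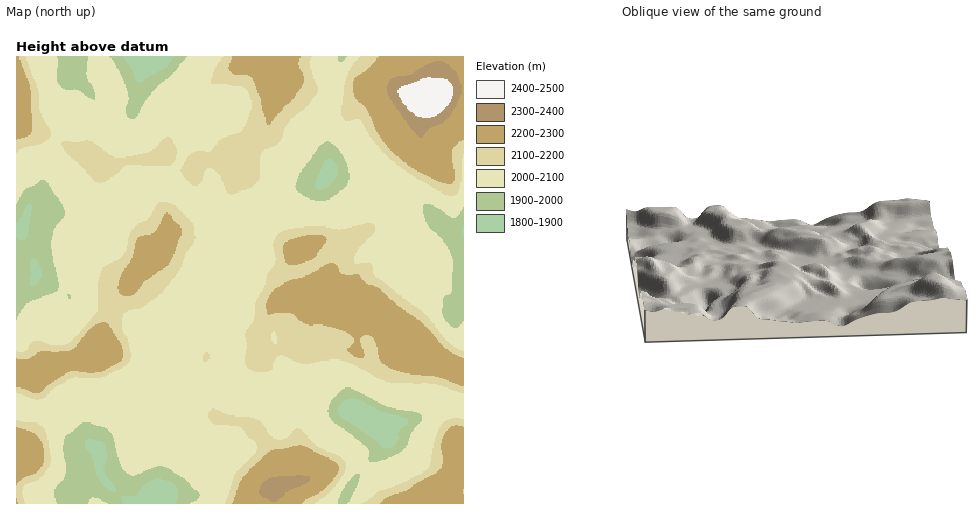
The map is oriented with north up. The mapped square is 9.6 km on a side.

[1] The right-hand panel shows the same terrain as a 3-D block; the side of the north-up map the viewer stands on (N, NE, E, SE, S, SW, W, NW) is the E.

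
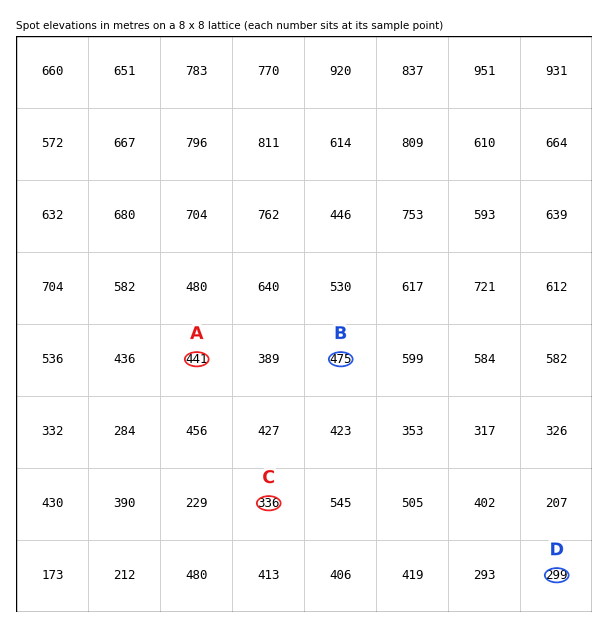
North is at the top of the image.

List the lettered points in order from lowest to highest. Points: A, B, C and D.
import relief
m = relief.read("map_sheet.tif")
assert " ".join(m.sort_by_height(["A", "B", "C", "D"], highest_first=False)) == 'D C A B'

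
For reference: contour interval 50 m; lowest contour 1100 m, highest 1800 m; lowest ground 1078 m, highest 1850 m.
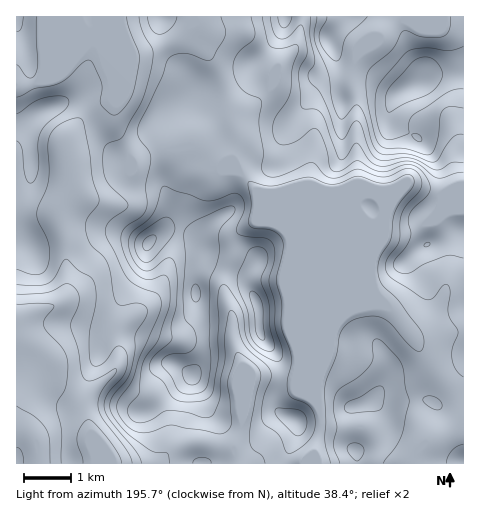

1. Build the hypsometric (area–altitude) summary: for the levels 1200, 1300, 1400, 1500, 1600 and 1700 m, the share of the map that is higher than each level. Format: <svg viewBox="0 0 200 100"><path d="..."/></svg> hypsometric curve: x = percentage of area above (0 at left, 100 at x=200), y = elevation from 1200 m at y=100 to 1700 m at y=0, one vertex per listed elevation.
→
<svg viewBox="0 0 200 100"><path d="M187 100l-23-20-57-20-66-20-21-20-10-20"/></svg>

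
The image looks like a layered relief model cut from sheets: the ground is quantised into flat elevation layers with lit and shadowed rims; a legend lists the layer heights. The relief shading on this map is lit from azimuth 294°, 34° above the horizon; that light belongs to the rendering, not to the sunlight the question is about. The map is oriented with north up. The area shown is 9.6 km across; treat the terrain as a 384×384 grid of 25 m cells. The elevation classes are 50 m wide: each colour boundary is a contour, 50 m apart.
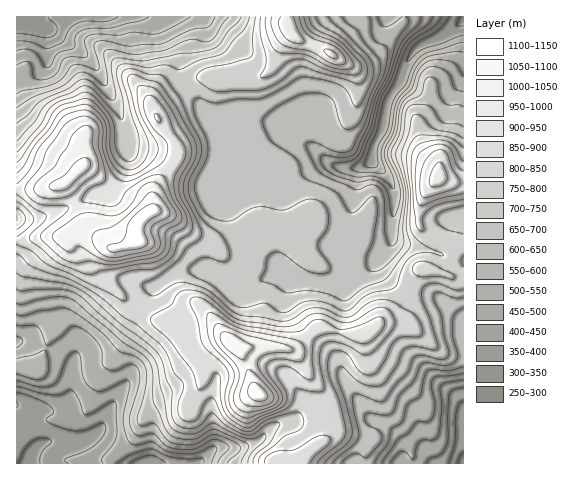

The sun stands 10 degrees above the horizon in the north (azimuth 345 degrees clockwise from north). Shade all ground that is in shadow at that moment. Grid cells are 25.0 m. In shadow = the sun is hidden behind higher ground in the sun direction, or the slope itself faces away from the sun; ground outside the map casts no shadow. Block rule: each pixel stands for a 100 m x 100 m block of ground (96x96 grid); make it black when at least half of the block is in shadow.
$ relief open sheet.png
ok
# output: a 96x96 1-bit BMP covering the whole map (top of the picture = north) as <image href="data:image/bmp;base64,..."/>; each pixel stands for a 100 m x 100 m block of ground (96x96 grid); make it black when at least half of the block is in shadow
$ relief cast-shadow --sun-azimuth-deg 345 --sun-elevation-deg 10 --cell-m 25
<image width="96" height="96" href="data:image/bmp;base64,Qk2+BAAAAAAAAD4AAAAoAAAAYAAAAGAAAAABAAEAAAAAAIAEAAATCwAAEwsAAAIAAAAAAAAA////AAAAAAAAAAP///H4A//P4AAAAAH/////Af/P4AAAAAD/////wP/P4AQAAAB/////4H/P4AEAAAB/////4B+H8AMAAAA/////4AOAcAMAHgA8////4AAAcAcAD4A8f///8AAAYAcAA8AcP///8AAAwA8AAOAAD///8AABgA8/AOAAAM//8AADAB8/gHAAAEP/8AAGAB9/wDAAAMD/8AAAGD//wDgAAMA/4AAIeD//wBgAAMAAAQAc+H//gAwAAMAAD4A/+P//gA4AAAAAPwA//f//gAfwAAAAfAB////8AAfwAAAA+AA4f//AAAP4AA4D+AYAA/8AAGP4AB8H+A8AB/8AA/P4AB8P+B8OB/8AB//8AD4f+D//j/wAD//8AD4f8D//3+AAH//8AD4GAH///4AAH//8ABgAAH///wAAP//4AAAAAP///gDwP//wAAAAAPgP/AD4f//gAAAAAAADwAD8///gAAAAAAAAAAD////gAAAAAAAAAAH////wAAAAAAAAAAP////+AAAAAAAAAAf/////AAAAAAAAAA//////gAAAAAAAAH9/////gAAAAAAAAP8/////gAAAAAAAAP8/////wAAAAAAAAf8/////8AAAAAAAAf8/////+AAAAAAAA/g//////AAAAAAAA8Af/////gAAAAAAAAAH/////gAAAAAAAAAD/////gAAAAAAAAD/+////gAAAAAAAAH/gf///gAAAAAAAAH/AAD//gAAAAAAAAAcAAAB/gAAAAAAAQAAAAAD/AAAAAAAAgAAAAAP/AAAAAAAAB8AAAAf+AAAAAAAAH8AAAAf+AAAAAAAAP9/AAAP8AAAAAAAAf//4AAHgAAAAAAAAf//+AAAAAAAAAAAA////AAAAAAAAAAAA////4AABwAAAAAAAf/P/8AADwAAAAAAAf8A/8AAH4AAAAAAAP8AH8AAH4AAAAAAAD4AD8AAP4AAAAAAAAAAB8AAP4AAAACAAAAAA8AAP4AAAAf8AAAAAAAAP4AAAB/+gAAAAAAAH4AAAD/+AAAAAAAAD4AAAD/+AAAAAAAAAwAAAH/+AAAAABAAAAAAAH/+AAAAADAAAAAAAMD+AAAAAHgAAAAAAAD/AAAAADACAAAAAAH/AAAAAAAGAAAAAAH/AAAAAAAAAAAAAAP/gAAAAAAAAAAAAM//gAAAAAAAAAP/g///gAAAAAAAAA//x///gAAAAAAAAB//////gAAAAAAAAB//////wAAAAAAAAD//////wAAAAAAAAD//////4AAAAAAAAD//////4AAAAAAAAAH/////8AAAAAAAAAAD////8AAAAAAAAAAA///n8AAAAAAAAAAAf//D+AAAAAAAAAAAf/8B+AAAAAAAAAAAf/wB/AAAAAAAAAAA/+AA/gAAAAAAAAAA/4AA/wAAAAAAAAAA/gAAf8AAAAAAAAAAeAAAf+AAAAAAAAAAAAAAP/AAAAAAAAAAAAAAH/gAAAAAAAAAAAAAD/gAAAAAAAAAAAAAA/wAAAAAAAAAAAAAADw="/>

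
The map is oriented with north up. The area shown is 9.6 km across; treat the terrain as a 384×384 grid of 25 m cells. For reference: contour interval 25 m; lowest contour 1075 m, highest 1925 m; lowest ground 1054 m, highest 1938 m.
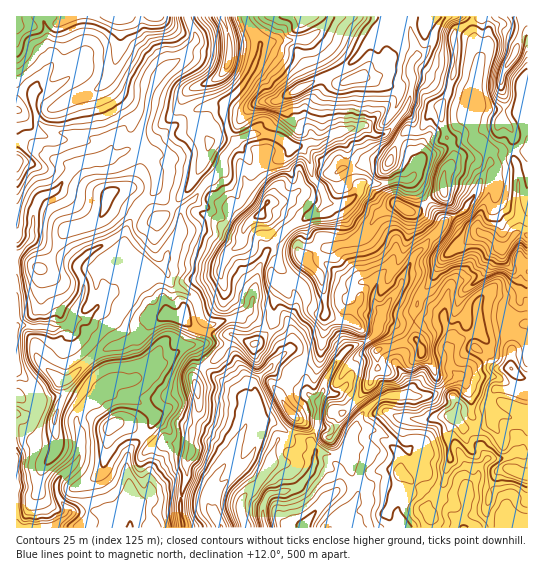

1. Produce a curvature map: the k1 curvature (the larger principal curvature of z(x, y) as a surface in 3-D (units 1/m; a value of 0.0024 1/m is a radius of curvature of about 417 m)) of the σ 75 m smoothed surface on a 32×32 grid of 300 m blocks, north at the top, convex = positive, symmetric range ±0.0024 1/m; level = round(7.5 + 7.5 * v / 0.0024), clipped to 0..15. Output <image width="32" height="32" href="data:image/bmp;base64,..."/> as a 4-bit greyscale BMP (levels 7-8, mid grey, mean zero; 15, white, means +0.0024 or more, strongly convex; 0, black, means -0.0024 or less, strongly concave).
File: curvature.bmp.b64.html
<image width="32" height="32" href="data:image/bmp;base64,Qk12AgAAAAAAAHYAAAAoAAAAIAAAACAAAAABAAQAAAAAAAACAAATCwAAEwsAABAAAAAAAAAAAAAAABEREQAiIiIAMzMzAERERABVVVUAZmZmAHd3dwCIiIgAmZmZAKqqqgC7u7sAzMzMAN3d3QDu7u4A////AKmauIiI+or428eImYuoi3i7uJiHiPad2Li8iIqamI15nYypiHf3iuuHi7iJibd8eayYq4t4+YiOmYmZmpfJe92ZyYyMudyIi6h6iHmIm6e3uNl8mbq8iIm5n5iZhqmpuKj3nLp5vIiHn83Hisy7m5mn+Iiph4+IeO2d+7yavJyIp8qHiJqfh3n4mY+3d618upruh3d43Yd9urm5/ajnabyeeNqYd6zpy4rLqujPqYq5vKiLzIeHvP2GrWruvnfIuamImIrJzKyMp53PiaqYmKirqKiJq7i6eqm9m3nKe4ipm4moiJmXu3m5jXuonYyniquamIiXqtl7uKx4i3u32ou7p5mIh4nZipzJmIqa+Yvoqbl4qKiInqidqrqYuM+r+ceruYmpd4vYi7y8p7l73Z25mKqZq4qJ7piHetrsa7mJqIiKmIm4qX66qIi/vfyLe7eIqruHuoiay6qWmmf6invLmIeJiI2JmY6cu96H3JiLuIiIiId6qaqYqqqvhqyYmYmYiIiZmbmIi4h4i+nKiaqpqIiImpmbtqqJd6y8x4nIqrqYiYm4iO/5iYiLfNh46JeJqpiJ38mJr9vJqpubiveYmHmoeIj+iHmrrJp6joj2p4h4uXd3j4h6h6mJh5533qeIZ6mJpo+XeniLeJqfd62pqpqpvZnOiquoiaiKjcmL"/>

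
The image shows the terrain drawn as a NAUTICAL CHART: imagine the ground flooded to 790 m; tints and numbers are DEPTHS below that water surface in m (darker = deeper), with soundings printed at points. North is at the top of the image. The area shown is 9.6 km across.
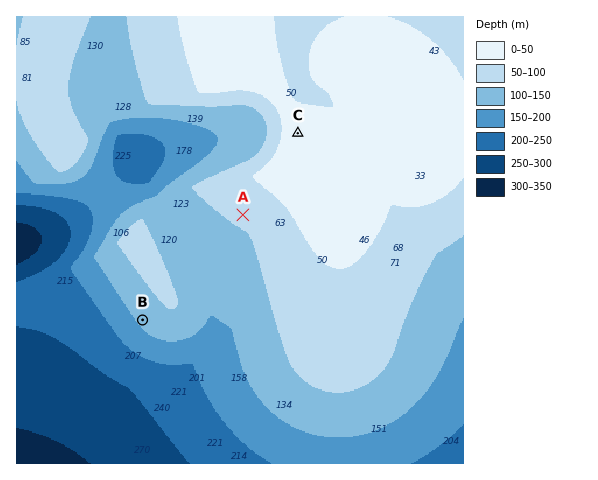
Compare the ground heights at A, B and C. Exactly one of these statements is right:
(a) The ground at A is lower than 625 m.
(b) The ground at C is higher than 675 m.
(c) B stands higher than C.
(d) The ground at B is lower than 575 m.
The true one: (b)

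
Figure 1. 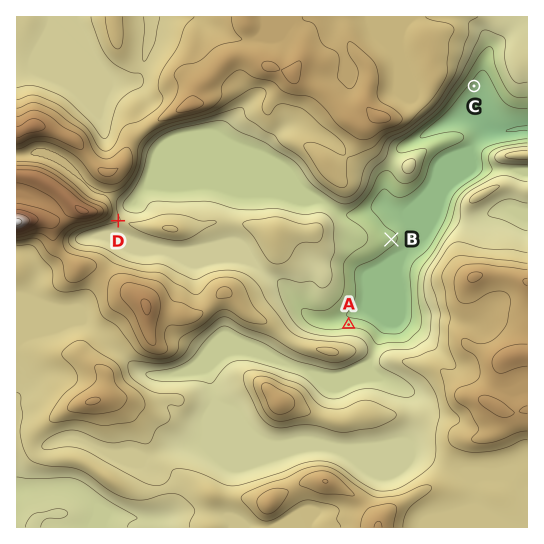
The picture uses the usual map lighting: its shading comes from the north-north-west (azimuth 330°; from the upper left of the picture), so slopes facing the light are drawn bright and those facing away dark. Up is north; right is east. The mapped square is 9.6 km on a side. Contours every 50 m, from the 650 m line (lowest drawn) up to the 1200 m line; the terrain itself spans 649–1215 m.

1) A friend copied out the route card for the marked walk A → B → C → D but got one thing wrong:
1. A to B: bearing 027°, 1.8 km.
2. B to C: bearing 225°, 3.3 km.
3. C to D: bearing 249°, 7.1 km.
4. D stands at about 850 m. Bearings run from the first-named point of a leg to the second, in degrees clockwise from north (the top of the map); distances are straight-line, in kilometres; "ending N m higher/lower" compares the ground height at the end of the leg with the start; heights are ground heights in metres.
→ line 2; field bearing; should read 28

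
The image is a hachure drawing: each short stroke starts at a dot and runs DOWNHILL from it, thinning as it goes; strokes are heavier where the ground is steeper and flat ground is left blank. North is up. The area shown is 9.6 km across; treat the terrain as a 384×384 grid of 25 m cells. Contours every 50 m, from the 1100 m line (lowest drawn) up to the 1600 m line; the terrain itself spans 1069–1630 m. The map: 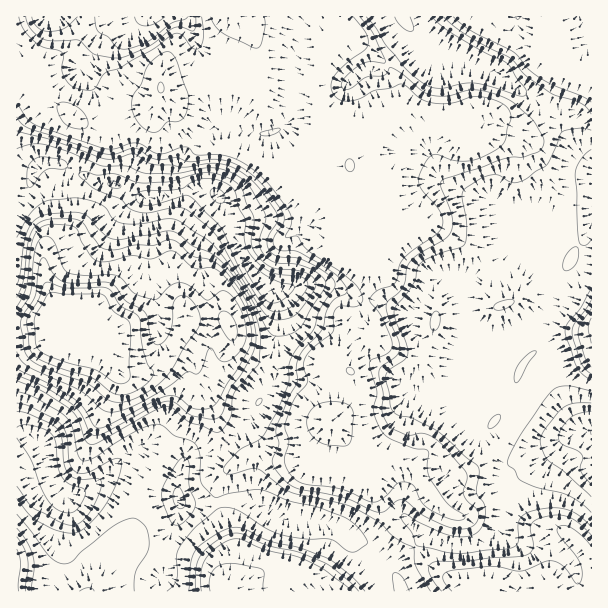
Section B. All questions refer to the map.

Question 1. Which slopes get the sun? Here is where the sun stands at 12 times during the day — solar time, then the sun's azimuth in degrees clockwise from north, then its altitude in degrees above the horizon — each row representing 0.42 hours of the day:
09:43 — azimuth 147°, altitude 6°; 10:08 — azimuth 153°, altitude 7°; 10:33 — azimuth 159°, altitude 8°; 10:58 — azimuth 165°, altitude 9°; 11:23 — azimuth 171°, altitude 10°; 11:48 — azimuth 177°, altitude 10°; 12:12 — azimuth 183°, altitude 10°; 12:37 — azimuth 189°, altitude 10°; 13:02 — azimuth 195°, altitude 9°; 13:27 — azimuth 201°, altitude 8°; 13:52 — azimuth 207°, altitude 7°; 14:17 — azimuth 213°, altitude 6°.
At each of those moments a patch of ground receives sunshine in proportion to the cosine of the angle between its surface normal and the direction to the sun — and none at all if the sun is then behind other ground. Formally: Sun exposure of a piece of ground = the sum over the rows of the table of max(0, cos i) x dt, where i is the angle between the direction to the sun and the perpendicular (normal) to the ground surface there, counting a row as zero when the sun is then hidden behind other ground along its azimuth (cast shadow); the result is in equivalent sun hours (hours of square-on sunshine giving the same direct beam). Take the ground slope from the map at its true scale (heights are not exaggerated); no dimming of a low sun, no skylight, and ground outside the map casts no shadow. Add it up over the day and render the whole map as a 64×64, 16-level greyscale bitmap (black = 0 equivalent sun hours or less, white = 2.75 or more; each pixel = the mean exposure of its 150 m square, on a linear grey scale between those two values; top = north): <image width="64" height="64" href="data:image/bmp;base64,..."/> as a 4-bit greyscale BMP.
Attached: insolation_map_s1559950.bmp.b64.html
<image width="64" height="64" href="data:image/bmp;base64,Qk12CAAAAAAAAHYAAAAoAAAAQAAAAEAAAAABAAQAAAAAAAAIAAATCwAAEwsAABAAAAAAAAAAAAAAABEREQAiIiIAMzMzAERERABVVVUAZmZmAHd3dwCIiIgAmZmZAKqqqgC7u7sAzMzMAN3d3QDu7u4A////AEREMhEjM0QyISRVRERERFVUMQACRERXmoVERFVURDIjVlRDEAE0RFUzNEMzM0RERVQgABNERXh1IiIiMzIzIjRVREMyIjREVlREMiIjNERDIQAAI0RWdSAAAAAAABESRTMzM0RERERFVDIRIzMyERAAAAEjRFZCAAAAAAAAACRVIiMzNERERERDMgACMgAAAAAAEiNFdjAAAAAAAAEjRmMBIhESNERERDIhAAAAAAAAAAESM1iGMQAAAAAAFFVmMQERAAAjREREIREQAAAAAAAAASI0aGM0V4hRAAFFVVMQAQAAAAI0REQhARAAAAAAAAASNFeGMmrNzLgQAiIREAAQAAAAACNEQyAAEQAAAAAAATRXrLdXvLhTNEERAAAAAAAAAAABEjRCEQIiEAAAAAJGeb3sqZqoYxABMyEAAAABAAAAABIiNEMiNkMhAAATes3u7biJmGUyEREjMhAAAAARERI0MiIjRUNWRDMyJGrf/typZmeHUyE0QyNDIQAAACIiNqyVMzNFZURFeZh4mqqYh2VVVodjIkVVQ0MyEAABQiI2rMlTMzRmRERGiZiIdlVVRERFZlQ1QiNEMzIQARIyIjRnmpUzNFZlQyEmhkRURERERERENGUgATRDMhABIyIiNFeZmFMzRodUQhEjIjREVVREQyETQgABJEQzIQERI0RFV7uYhkRFdlVjEAIzNEV3VEQgAAAAASIzRVQyERFFZ4dXvuuYZURXeIUhAUZlV4hkQxAAAAASMzM0VmVDInm8uHib7+p1VYu7mFIhE0RWZVRCEAAAASMzRDRWeHZUq925mXed/9l4vduXVDIRIzISNEIgAAASIzREREVoiJnMuqzaeKzf/+3LqYVEMyEjMQATREEAACIzRERERFeavLqb7siKze7v/qdnh1RDIREiIjNGUxESMzRERERERXmrrO/rqqq6u8y5dVV5l1QyEBM0REMyIzMzM0REREREVnj//szdypdmeahlVVm5dUMzRERVQiNEVURERERERERFfO3e/+24ZUMkeHVUV5l2VEVlREQiV3VmVEREREREREadnO7bmHZURDJGdlRWiXMzIzREMiWbplVERERERERERol6uXZlVEREISV2VFeZchERETMzWJqFNERERERERERWdlZlVEREREQhE2ZVV4hjIhAAESRWZTIkVURERERERGd2ZURERERERDITZ2V3VUIiIQABRUQyESR2RERERERFVlVVREREREM0QiNXZXUzMQABESRUMyESNFVERVZUREQyIxI0REREIAEjNFQ0QiIgAAASNDIREiMzNERFiYdUQyABABNEREMQAAI0MRIRERAAABERABEkVDISNERWeHVEMgARERERERAAEiEAERAQAAAAAQABRFeXQyI0RCETVUQzERIgAAAAAAEiIAASIAAAAAAREBV3iZh0M0REIhIjRDIRIzAAAAAAESMhARIQAAATM0RFqneIdmU0REMzIiNDMhEzMAAAAAAREiIQAAAAA3iJq86nVERVVVVVVEQyM0MzIjMwAAAAAAEAEhAAAAE2m83v6WRERGiId2ZlRDRERDMzMyAAAAAAAAAAAAAAEUad3ut1RERVesupiHVDRERENEQzEAAAAAAAAAAAAAERI2qpdURERERXrMqGVERERERERCIAEAAAAAAAAAAAARERE2UjRERERERoqnVERERERERDEQAAAAAAAAAAAAABEREANkNEREREREVmVEREREREREMRAAAAAAAAAAAAAAESIiNWZUREREREMzMzNEREREREQyEAAAAAAAAAAAAAABNEaXVVREREREQyEiMzRERERUREIRAAAAAAAAAAAAEBE1epZEREREREQyESM0RFZlVVREUhEAAAAAAAAAABESI1eqdURERERERDIiJFZlZ3dlVERCEQAAAAABNVVlM1Z4rMhUREREREREQzRWeIh3iHZUREIhAAACNFVnib3tzM79lURERERERERFVomaqpd3d1REQzIRElaahmndvf///9hUREREREREM0VmeKu7qGeIZERVVVebzv/9ve7arf/aYyI0RERDNERERFZ3iJqpd3h2VVZ6vf//3N/7iKpkVUMRESI0REREREREVmVVZ3d2ZmZlWs///rhlaJdlZ2MRIiIiIjREREREVERVVERERVVDRneM7+uYZURFVmVVVURFVmVDNERERERVVURDMzNEVCNHmZmoZVVDRERWZmVVVERWd2VEREMzREVVVERERVUyJFVVaGVEMiM0RFVnZVVVVVVVVURDIRIjNEMiIjREQhASNEaYVEMhESNEM1ZURWZmVUVEREIAABIiIQAAABAAACRnrLZEQxABIzMiRUNEVVVVVVREQhAAEAEQAAAAAAACR6zbhERDEAEiIzMzM0REREVEREREQQAAAAAAAAAAACasuoZURDMhERESMyIzREREREREREaHMQAAAAAAAAABWrllRENERFQyAAASETMzREREREQzRXmXVCAAAAAAACWadURDMzISRUIQAAABMxE0REREREREV6qEAAAAAAAWvbdERDMjIAABIQAAAAAiATRFVURVVERFZ1EAARIjSN3KdERERDMAAAARAAAAAAACRVVVRFVEREREIQESI1jN2nUzNEREQgAAABIRAAAAAANWZlREREMzRDEBIzNGnNuGVCI0RDMyAAABIzIQAAAAFWZVRERFVDMyEAEzNHm7l1VUMzREMj"/>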